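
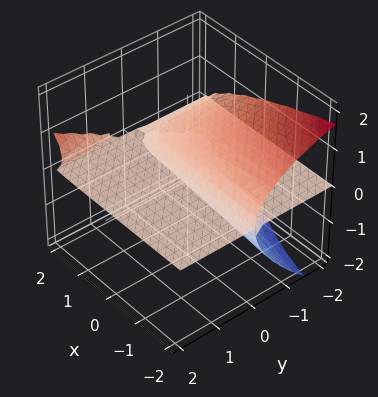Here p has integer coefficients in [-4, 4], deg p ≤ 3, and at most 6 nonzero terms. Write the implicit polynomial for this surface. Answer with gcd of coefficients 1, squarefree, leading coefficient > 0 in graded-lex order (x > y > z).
(a) Degree: no degree-2 surface has this shape, so deg p = 3.
(b) From the visible intercepts: the visible y-axis segment lies entirely on the surface; it crosses the z-axis at the gridline z = 0.
(c) Putting this together gives p.

x*y*z + y*z^2 - 2*z^3 - 2*y*z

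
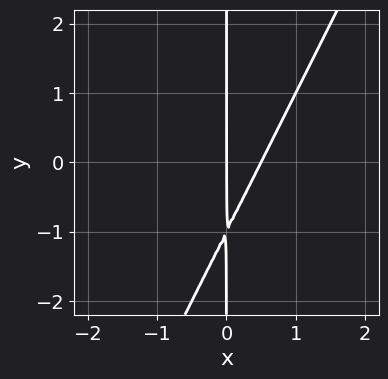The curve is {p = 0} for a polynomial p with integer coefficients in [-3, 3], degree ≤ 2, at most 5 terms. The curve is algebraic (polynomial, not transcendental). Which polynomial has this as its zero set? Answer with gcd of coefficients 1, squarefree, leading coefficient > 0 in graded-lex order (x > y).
2*x^2 - x*y - x

(a) The degree is 2 — no degree-1 curve has this shape.
(b) Checking where it meets the axes: the visible y-axis segment lies entirely on the curve; it meets the x-axis at x = 0 (among the integer gridlines).
(c) These observations pin down the coefficients.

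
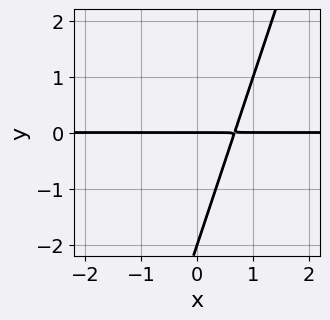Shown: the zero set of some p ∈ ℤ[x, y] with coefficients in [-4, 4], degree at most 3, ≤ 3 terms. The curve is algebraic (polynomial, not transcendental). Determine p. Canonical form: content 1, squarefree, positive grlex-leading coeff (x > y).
(a) The degree is 2 — a generic line meets the curve in up to 2 points.
(b) Checking where it meets the axes: every point of the x-axis in the box is on the curve; the y-axis gridline crossings are at y ∈ {-2, 0}.
(c) Assembling these constraints gives the stated polynomial.

3*x*y - y^2 - 2*y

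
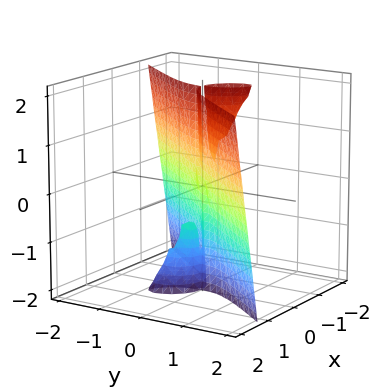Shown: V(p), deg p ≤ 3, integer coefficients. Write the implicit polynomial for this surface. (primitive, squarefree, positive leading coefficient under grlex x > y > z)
(a) The picture has 2 separate pieces. Treating them together as one polynomial.
(b) deg p = 3. A generic line meets the surface in up to 3 points.
(c) From the visible intercepts: one x-axis crossing is at x = 0; every point of the z-axis in the box is on the surface.
(d) Fitting integer coefficients to these (and the overall shape) gives p.

2*x^3 - x*y*z - y^3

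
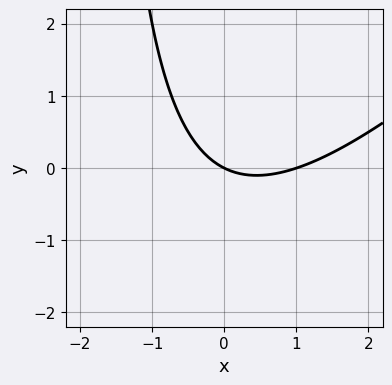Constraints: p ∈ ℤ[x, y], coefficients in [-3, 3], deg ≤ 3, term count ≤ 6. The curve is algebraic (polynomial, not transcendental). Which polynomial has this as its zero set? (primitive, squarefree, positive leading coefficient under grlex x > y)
x^2 - x*y - x - 2*y

Degree: no degree-1 curve has this shape, so deg p = 2.
Against the integer gridlines: among the integer gridlines, it crosses the x-axis at x ∈ {0, 1}; it meets the y-axis at y = 0 (among the integer gridlines).
Together with the visible shape, these determine p as stated.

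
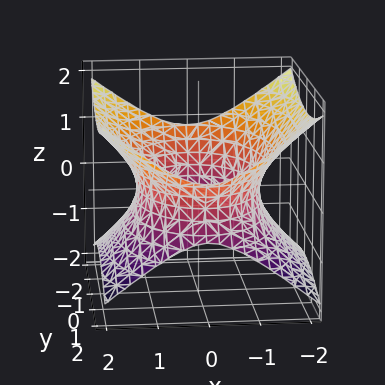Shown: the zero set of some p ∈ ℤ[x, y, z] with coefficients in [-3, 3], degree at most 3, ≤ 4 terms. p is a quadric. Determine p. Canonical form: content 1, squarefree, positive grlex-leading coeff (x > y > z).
First, the degree is 2 — one connected sheet with a waist; a quadric.
Next, symmetries: the x ↦ −x reflection is a symmetry, so x appears only in even powers; mirror symmetry y ↦ −y ⇒ only even powers of y; it's symmetric under z → −z, forcing even powers of z.
Next, from the visible intercepts: the surface avoids every integer z-axis point in the box.
Finally, matching integer coefficients to the picture gives p.

2*x^2 + y^2 - 3*z^2 - 3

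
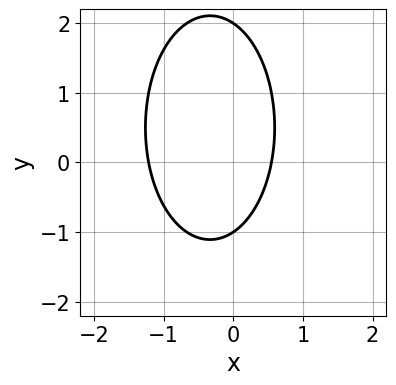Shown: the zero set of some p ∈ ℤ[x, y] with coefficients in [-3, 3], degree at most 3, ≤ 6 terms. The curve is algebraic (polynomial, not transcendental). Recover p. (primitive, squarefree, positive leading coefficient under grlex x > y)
3*x^2 + y^2 + 2*x - y - 2

1. deg p = 2. The shape is more complex than any degree-1 curve.
2. Against the integer gridlines: among the integer gridlines, it crosses the y-axis at y ∈ {-1, 2}.
3. The integer polynomial consistent with all of this is the stated p.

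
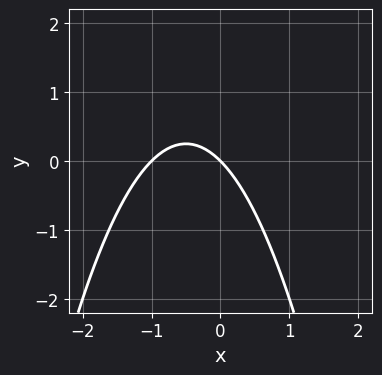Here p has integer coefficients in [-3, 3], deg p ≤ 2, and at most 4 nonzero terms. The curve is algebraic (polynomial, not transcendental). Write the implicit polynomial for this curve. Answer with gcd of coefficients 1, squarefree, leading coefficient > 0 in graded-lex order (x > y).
1. The degree is 2 — a generic line meets the curve in up to 2 points.
2. From the axis intercepts and sections: it crosses the y-axis at the gridline y = 0; the x-axis gridline crossings are at x ∈ {-1, 0}.
3. These observations pin down the coefficients.

x^2 + x + y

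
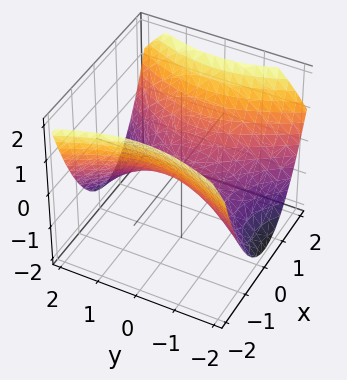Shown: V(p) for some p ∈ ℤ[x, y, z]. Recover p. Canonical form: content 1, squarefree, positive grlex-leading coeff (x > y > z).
First, degree: a saddle surface; a quadric, so deg p = 2.
Next, symmetries: mirror symmetry y ↦ −y ⇒ only even powers of y; it's symmetric under x → −x, forcing even powers of x.
Then, observable constraints: it crosses the z-axis at the gridline z = 0; one y-axis crossing is at y = 0; it crosses the x-axis at the gridline x = 0.
Finally, the integer polynomial consistent with all of this is the stated p.

2*x^2 - y^2 - 3*z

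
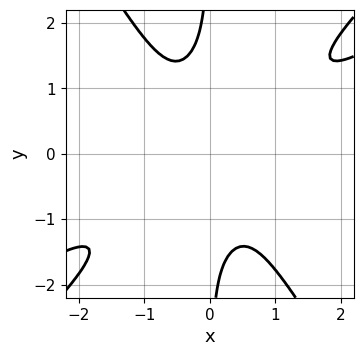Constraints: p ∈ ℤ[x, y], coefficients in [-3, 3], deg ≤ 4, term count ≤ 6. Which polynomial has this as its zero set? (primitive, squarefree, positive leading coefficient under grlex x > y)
deg p = 4. No degree-3 curve has this shape.
Observable constraints: it misses every integer gridline on the x-axis; no y-intercept at any integer in the box.
Together with the visible shape, these determine p as stated.

x^4 - 2*x^3*y + x*y^3 + 1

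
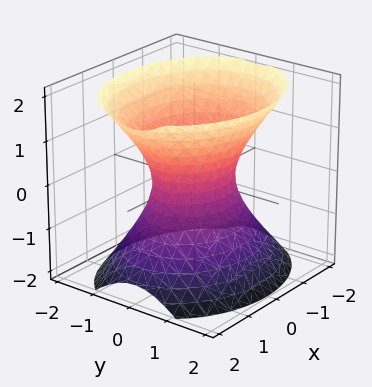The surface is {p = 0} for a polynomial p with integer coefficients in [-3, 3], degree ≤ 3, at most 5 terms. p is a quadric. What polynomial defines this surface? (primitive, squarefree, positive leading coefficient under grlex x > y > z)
2*x^2 + 3*y^2 - 2*z^2 - 2

First, deg p = 2.
Next, symmetries: mirror symmetry y ↦ −y ⇒ only even powers of y; it's symmetric under z → −z, forcing even powers of z; mirror symmetry x ↦ −x ⇒ only even powers of x.
Next, reading off the gridlines: the surface avoids every integer z-axis point in the box; among the integer gridlines, it crosses the x-axis at x ∈ {-1, 1}.
Finally, these observations pin down the coefficients.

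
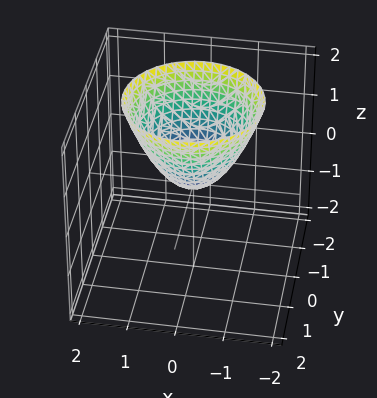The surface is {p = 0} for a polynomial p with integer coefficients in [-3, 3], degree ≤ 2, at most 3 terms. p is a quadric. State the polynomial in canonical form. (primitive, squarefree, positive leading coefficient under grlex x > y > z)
(a) The degree is 2 — a single bowl opening along one axis; a quadric.
(b) By symmetry, the z-axis is an axis of rotation, so x and y enter only as x² + y².
(c) From the visible intercepts: one y-axis crossing is at y = 0; one x-axis crossing is at x = 0; a circular section at z = 1 has radius exactly 1; it crosses the z-axis at the gridline z = 0.
(d) These observations pin down the coefficients.

x^2 + y^2 - z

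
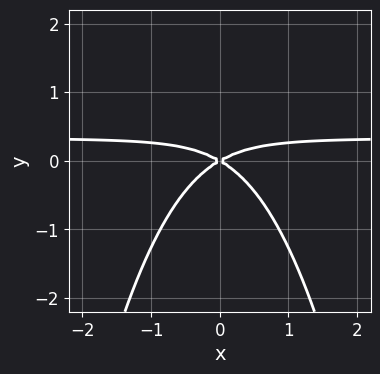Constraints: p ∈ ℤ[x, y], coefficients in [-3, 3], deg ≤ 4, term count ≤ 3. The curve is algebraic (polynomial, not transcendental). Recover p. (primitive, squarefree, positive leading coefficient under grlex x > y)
1. deg p = 3. No degree-2 curve has this shape.
2. Symmetries: the x ↦ −x reflection is a symmetry, so x appears only in even powers.
3. From the visible intercepts: it crosses the y-axis at the gridline y = 0; it crosses the x-axis at the gridline x = 0.
4. Putting this together gives p.

3*x^2*y - x^2 + 3*y^2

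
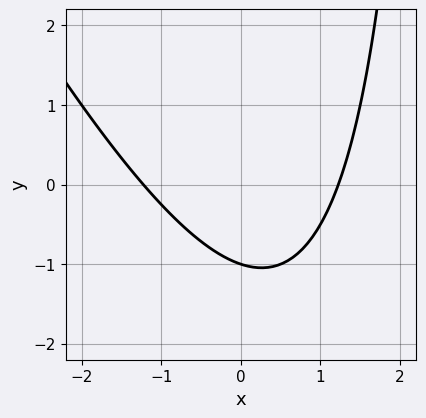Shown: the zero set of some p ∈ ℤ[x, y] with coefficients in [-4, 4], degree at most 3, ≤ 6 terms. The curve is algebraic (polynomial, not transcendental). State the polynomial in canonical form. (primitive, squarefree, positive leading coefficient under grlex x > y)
2*x^2 + x*y - 3*y - 3

The degree is 2 — the shape is more complex than any degree-1 curve.
Reading off the gridlines: it crosses the y-axis at the gridline y = -1.
Assembling these constraints gives the stated polynomial.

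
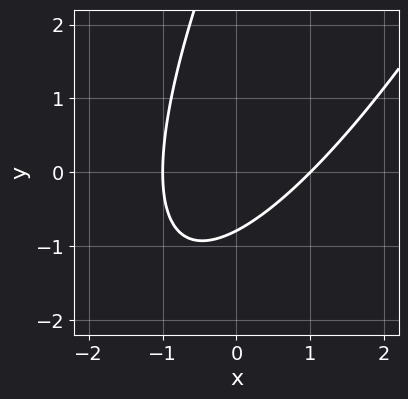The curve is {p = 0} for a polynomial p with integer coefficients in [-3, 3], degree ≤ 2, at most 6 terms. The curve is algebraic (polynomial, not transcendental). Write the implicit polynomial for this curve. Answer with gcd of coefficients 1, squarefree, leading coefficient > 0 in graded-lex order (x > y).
3*x^2 - 3*x*y + y^2 - 3*y - 3

First, the degree is 2 — no degree-1 curve has this shape.
Then, against the integer gridlines: among the integer gridlines, it crosses the x-axis at x ∈ {-1, 1}.
Finally, together with the visible shape, these determine p as stated.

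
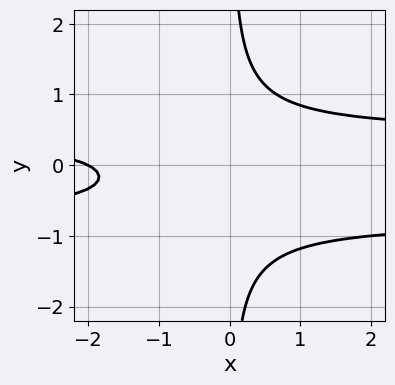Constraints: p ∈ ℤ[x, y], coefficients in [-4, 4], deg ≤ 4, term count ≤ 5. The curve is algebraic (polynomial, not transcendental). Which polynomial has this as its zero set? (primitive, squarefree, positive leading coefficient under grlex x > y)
3*x*y^2 + x*y - x - 2

First, degree: the shape is more complex than any degree-2 curve, so deg p = 3.
Next, observable constraints: it meets the x-axis at x = -2 (among the integer gridlines); no y-intercept at any integer in the box.
Finally, the integer polynomial consistent with all of this is the stated p.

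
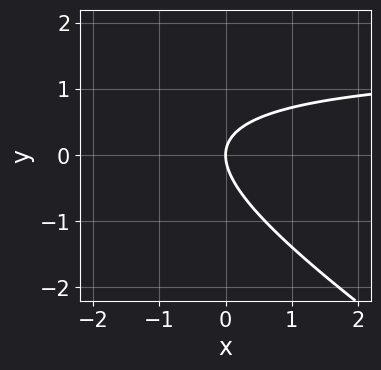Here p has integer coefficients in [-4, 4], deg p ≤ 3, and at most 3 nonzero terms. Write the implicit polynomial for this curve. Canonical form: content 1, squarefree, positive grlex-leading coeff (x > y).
2*x*y + 3*y^2 - 3*x

(a) Degree: a generic line meets the curve in up to 2 points, so deg p = 2.
(b) From the axis intercepts and sections: it crosses the y-axis at the gridline y = 0; it crosses the x-axis at the gridline x = 0.
(c) The integer polynomial consistent with all of this is the stated p.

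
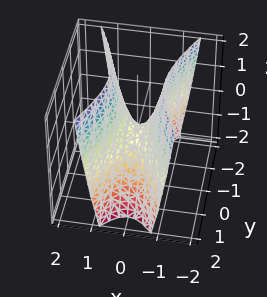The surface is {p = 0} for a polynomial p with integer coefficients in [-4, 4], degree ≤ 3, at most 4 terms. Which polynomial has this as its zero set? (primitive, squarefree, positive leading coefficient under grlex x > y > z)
3*x^2 - y^2 - z

First, the degree is 2 — a hyperbolic paraboloid; a quadric.
Next, symmetries: it's symmetric under y → −y, forcing even powers of y; it's symmetric under x → −x, forcing even powers of x.
Then, reading off the gridlines: it crosses the x-axis at the gridline x = 0; it crosses the y-axis at the gridline y = 0; one z-axis crossing is at z = 0.
Finally, solving for integer coefficients yields p as stated.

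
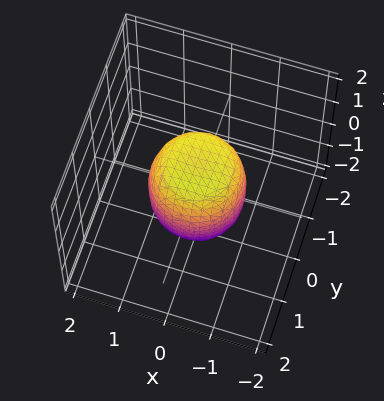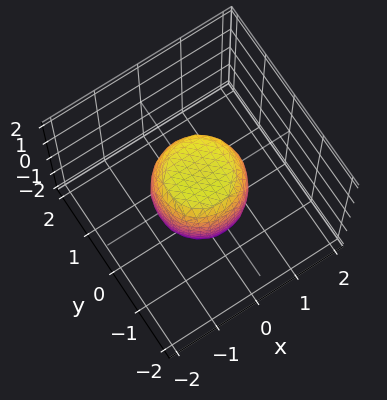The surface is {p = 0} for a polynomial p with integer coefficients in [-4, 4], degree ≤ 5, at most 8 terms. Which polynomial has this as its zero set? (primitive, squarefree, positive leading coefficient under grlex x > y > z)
First, deg p = 4.
Then, symmetries: the z-axis is an axis of rotation, so x and y enter only as x² + y².
Then, reading off the gridlines: among the integer gridlines, it crosses the x-axis at x ∈ {-1, 1}; the z-axis gridline crossings are at z ∈ {-1, 1}; a circular section at z = 1 has radius between 0 and 1.
Finally, solving for integer coefficients yields p as stated.

2*x^4 + 4*x^2*y^2 + 2*y^4 - x^2 - y^2 + z^2 - 1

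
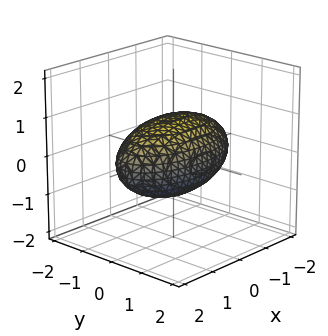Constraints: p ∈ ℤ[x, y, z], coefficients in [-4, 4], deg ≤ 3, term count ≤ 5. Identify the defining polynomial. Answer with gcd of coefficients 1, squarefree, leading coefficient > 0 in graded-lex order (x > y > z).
x^2 + 3*y^2 + 3*z^2 - 3

First, degree: bounded and convex; a quadric, so deg p = 2.
Next, symmetries: mirror symmetry y ↦ −y ⇒ only even powers of y; the x ↦ −x reflection is a symmetry, so x appears only in even powers; mirror symmetry z ↦ −z ⇒ only even powers of z.
Next, from the visible intercepts: the y-axis gridline crossings are at y ∈ {-1, 1}; among the integer gridlines, it crosses the z-axis at z ∈ {-1, 1}.
Finally, matching integer coefficients to the picture gives p.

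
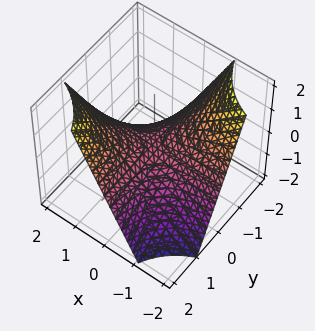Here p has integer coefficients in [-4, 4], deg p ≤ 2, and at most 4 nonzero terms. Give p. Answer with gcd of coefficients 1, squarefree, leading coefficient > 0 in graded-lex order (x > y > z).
x*y - z

(a) Degree: a hyperbolic paraboloid; a quadric, so deg p = 2.
(b) From the axis intercepts and sections: it crosses the z-axis at the gridline z = 0; every point of the y-axis in the box is on the surface.
(c) Matching integer coefficients to the picture gives p.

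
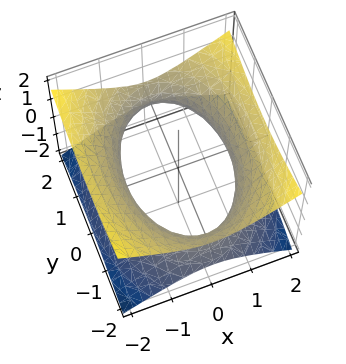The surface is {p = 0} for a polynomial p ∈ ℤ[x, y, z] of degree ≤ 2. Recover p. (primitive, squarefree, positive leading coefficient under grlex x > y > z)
(a) deg p = 2. An hourglass — one-sheet hyperboloid; a quadric.
(b) Symmetries: mirror symmetry z ↦ −z ⇒ only even powers of z; the x ↦ −x reflection is a symmetry, so x appears only in even powers; the y ↦ −y reflection is a symmetry, so y appears only in even powers.
(c) Observable constraints: it misses every integer gridline on the z-axis.
(d) Putting this together gives p.

2*x^2 + y^2 - 3*z^2 - 3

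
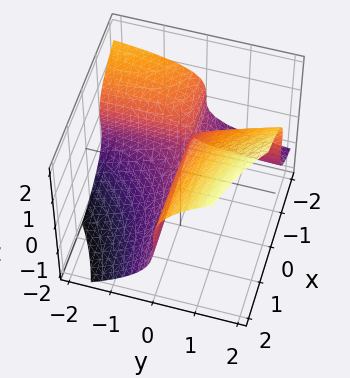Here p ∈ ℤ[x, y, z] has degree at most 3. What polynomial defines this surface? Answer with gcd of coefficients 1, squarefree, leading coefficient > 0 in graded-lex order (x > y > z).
y*z^2 - 2*z^3 + 3*x*y + 3*y

(a) Degree: no degree-2 surface has this shape, so deg p = 3.
(b) From the axis intercepts and sections: one y-axis crossing is at y = 0; every point of the x-axis in the box is on the surface; it meets the z-axis at z = 0 (among the integer gridlines).
(c) Together with the visible shape, these determine p as stated.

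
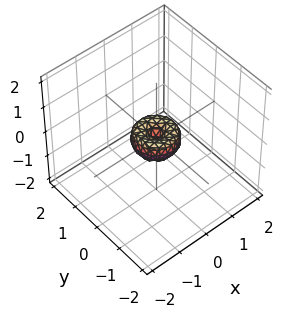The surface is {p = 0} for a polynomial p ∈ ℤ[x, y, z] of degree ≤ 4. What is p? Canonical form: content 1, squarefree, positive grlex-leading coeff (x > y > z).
2*x^4 + 4*x^2*y^2 + 2*y^4 - x^2 - y^2 + z^2

(a) The degree is 4 — a generic line meets the surface in up to 4 points.
(b) Symmetries: rotational symmetry about the z-axis ⇒ p depends on x, y only through x² + y².
(c) From the axis intercepts and sections: one x-axis crossing is at x = 0; it crosses the y-axis at the gridline y = 0.
(d) Putting this together gives p.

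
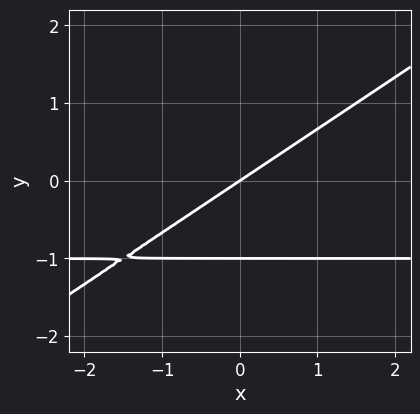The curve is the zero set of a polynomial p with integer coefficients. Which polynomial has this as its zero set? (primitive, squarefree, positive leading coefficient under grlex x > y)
First, the degree is 2 — the shape is more complex than any degree-1 curve.
Next, checking where it meets the axes: it crosses the x-axis at the gridline x = 0; the y-axis gridline crossings are at y ∈ {-1, 0}.
Finally, matching integer coefficients to the picture gives p.

2*x*y - 3*y^2 + 2*x - 3*y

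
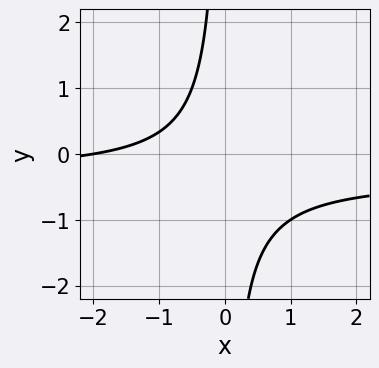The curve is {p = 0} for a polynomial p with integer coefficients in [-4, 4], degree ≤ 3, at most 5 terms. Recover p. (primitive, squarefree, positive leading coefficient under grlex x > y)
1. deg p = 2. The shape is more complex than any degree-1 curve.
2. Checking where it meets the axes: no y-intercept at any integer in the box; it meets the x-axis at x = -2 (among the integer gridlines).
3. Solving for integer coefficients yields p as stated.

3*x*y + x + 2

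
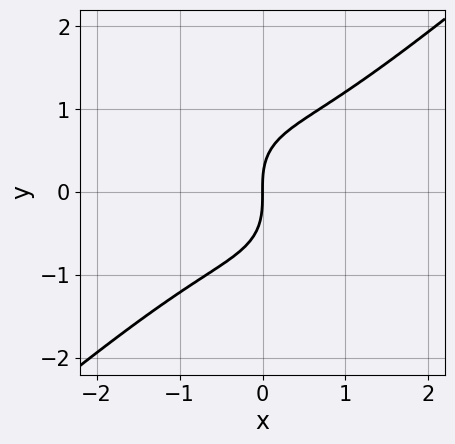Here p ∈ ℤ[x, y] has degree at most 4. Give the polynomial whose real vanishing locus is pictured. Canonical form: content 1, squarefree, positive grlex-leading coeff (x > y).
2*x^3 - x*y^2 - 2*y^3 + 3*x

The degree is 3 — a generic line meets the curve in up to 3 points.
Observable constraints: it meets the y-axis at y = 0 (among the integer gridlines); it meets the x-axis at x = 0 (among the integer gridlines).
Putting this together gives p.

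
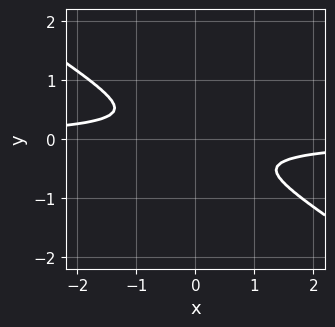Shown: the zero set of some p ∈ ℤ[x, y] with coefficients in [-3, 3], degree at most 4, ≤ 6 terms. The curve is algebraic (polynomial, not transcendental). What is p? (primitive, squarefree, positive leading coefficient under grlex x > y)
2*x^3*y - 3*x*y^3 + 3*y^4 + x^2

First, the degree is 4 — no degree-3 curve has this shape.
Finally, solving for integer coefficients yields p as stated.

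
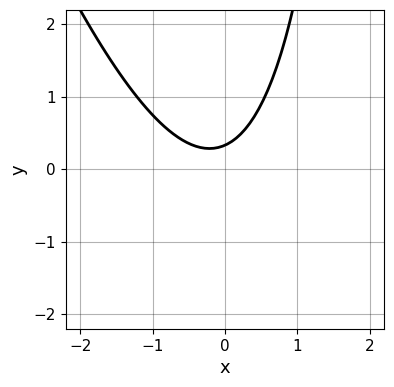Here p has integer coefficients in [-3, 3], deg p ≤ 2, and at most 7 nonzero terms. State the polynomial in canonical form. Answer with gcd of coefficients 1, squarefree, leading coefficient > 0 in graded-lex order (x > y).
3*x^2 + x*y + x - 3*y + 1

1. deg p = 2.
2. Observable constraints: the curve avoids every integer x-axis point in the box.
3. Solving for integer coefficients yields p as stated.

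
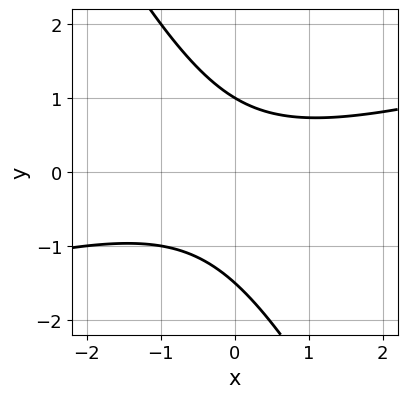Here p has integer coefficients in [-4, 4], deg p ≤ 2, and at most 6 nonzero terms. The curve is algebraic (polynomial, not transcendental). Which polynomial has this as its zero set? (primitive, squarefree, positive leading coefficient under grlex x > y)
x^2 - 3*x*y - 2*y^2 - y + 3

deg p = 2.
Against the integer gridlines: it misses every integer gridline on the x-axis; it meets the y-axis at y = 1 (among the integer gridlines).
These observations pin down the coefficients.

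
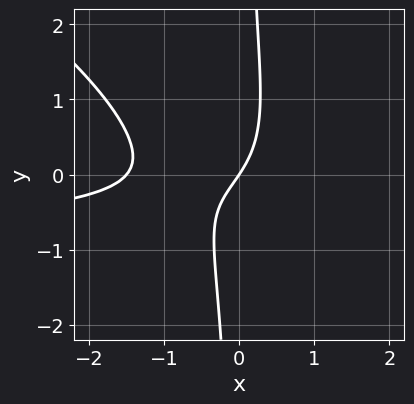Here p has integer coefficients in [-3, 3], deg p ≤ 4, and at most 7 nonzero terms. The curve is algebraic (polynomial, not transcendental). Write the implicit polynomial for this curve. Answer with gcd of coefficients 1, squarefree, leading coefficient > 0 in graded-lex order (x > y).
2*x^2*y + 3*x*y^2 + 2*x^2 + 3*x - 2*y

(a) deg p = 3. The shape is more complex than any degree-2 curve.
(b) Checking where it meets the axes: it crosses the x-axis at the gridline x = 0; it crosses the y-axis at the gridline y = 0.
(c) Putting this together gives p.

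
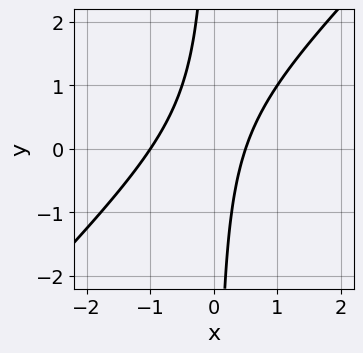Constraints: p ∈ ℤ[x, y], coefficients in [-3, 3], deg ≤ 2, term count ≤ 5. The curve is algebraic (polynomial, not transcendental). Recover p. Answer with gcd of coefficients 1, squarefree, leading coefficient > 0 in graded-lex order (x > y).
2*x^2 - 2*x*y + x - 1

(a) deg p = 2. No degree-1 curve has this shape.
(b) From the visible intercepts: the curve avoids every integer y-axis point in the box; it crosses the x-axis at the gridline x = -1.
(c) These observations pin down the coefficients.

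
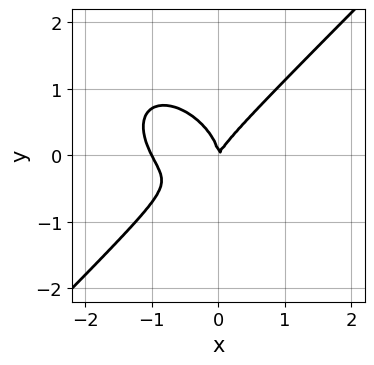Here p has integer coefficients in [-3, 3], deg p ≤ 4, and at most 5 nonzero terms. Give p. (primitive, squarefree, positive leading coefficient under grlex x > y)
First, degree: no degree-2 curve has this shape, so deg p = 3.
Next, from the axis intercepts and sections: the x-axis gridline crossings are at x ∈ {-1, 0}; one y-axis crossing is at y = 0.
Finally, solving for integer coefficients yields p as stated.

2*x^3 - 2*y^3 + 2*x^2 - x*y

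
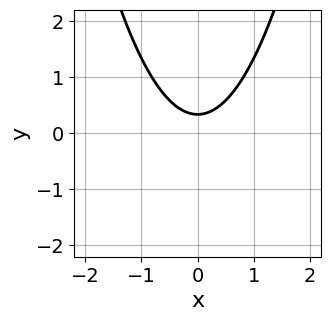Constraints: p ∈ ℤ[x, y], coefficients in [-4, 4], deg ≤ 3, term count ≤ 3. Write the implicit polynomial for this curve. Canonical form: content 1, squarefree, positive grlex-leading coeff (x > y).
deg p = 2. A generic line meets the curve in up to 2 points.
Symmetries: it's symmetric under x → −x, forcing even powers of x.
Checking where it meets the axes: no x-intercept at any integer in the box.
Together with the visible shape, these determine p as stated.

3*x^2 - 3*y + 1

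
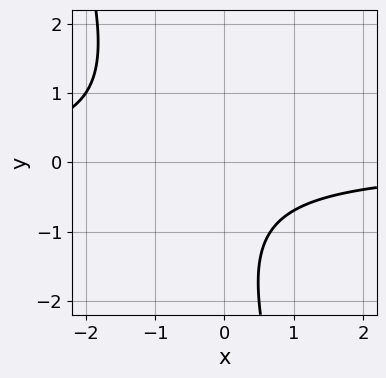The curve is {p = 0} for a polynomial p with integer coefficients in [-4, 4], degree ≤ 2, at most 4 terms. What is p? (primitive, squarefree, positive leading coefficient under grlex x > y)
(a) deg p = 2. No degree-1 curve has this shape.
(b) Observable constraints: the curve avoids every integer x-axis point in the box; no y-intercept at any integer in the box.
(c) Assembling these constraints gives the stated polynomial.

3*x*y + y^2 + 2*y + 3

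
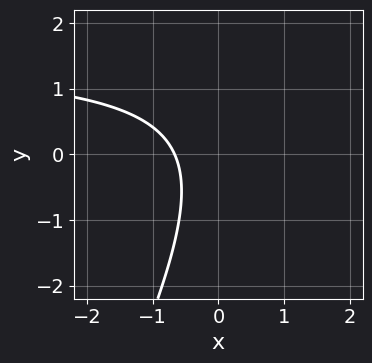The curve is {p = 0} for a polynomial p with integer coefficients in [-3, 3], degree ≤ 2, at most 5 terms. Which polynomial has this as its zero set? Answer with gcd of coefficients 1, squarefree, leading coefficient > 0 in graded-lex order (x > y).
2*x*y - y^2 - 3*x - 2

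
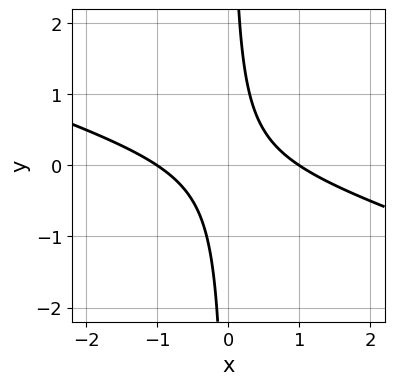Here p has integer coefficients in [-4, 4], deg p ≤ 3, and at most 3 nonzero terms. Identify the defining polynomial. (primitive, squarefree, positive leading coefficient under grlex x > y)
(a) Degree: no degree-1 curve has this shape, so deg p = 2.
(b) Reading off the gridlines: it misses every integer gridline on the y-axis; the x-axis gridline crossings are at x ∈ {-1, 1}.
(c) Fitting integer coefficients to these (and the overall shape) gives p.

x^2 + 3*x*y - 1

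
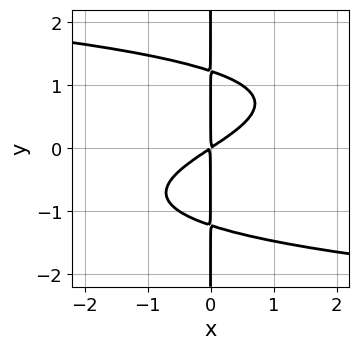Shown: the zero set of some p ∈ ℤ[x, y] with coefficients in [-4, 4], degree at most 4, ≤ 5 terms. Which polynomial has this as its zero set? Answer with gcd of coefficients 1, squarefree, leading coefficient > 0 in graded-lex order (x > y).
2*x*y^3 + 2*x^2 - 3*x*y

The degree is 4 — no degree-3 curve has this shape.
From the visible intercepts: the visible y-axis segment lies entirely on the curve.
Matching integer coefficients to the picture gives p.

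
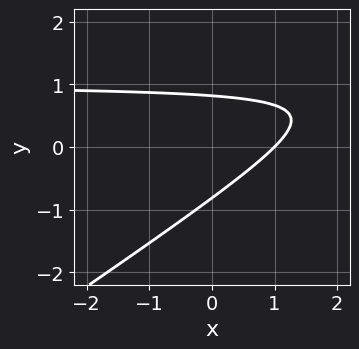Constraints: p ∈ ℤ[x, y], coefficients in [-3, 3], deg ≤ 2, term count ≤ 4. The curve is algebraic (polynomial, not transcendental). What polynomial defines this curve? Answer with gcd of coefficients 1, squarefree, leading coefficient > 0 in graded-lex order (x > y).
The degree is 2 — no degree-1 curve has this shape.
Against the integer gridlines: it crosses the x-axis at the gridline x = 1.
Solving for integer coefficients yields p as stated.

2*x*y - 3*y^2 - 2*x + 2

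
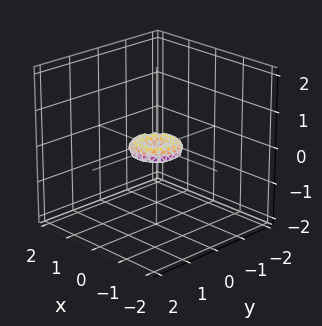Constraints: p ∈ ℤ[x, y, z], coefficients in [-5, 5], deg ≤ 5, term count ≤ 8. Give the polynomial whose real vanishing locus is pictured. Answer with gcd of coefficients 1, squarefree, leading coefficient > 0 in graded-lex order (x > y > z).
(a) Degree: no degree-3 surface has this shape, so deg p = 4.
(b) By symmetry, the z-axis is an axis of rotation, so x and y enter only as x² + y².
(c) Reading off the gridlines: a circular section at z = 0 has radius between 0 and 1; it meets the y-axis at y = 0 (among the integer gridlines); it crosses the x-axis at the gridline x = 0; it meets the z-axis at z = 0 (among the integer gridlines).
(d) Matching integer coefficients to the picture gives p.

2*x^4 + 4*x^2*y^2 + 2*y^4 - x^2 - y^2 + 3*z^2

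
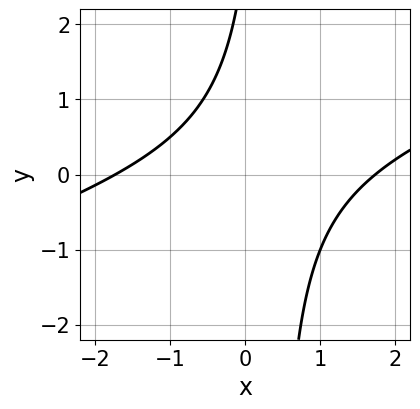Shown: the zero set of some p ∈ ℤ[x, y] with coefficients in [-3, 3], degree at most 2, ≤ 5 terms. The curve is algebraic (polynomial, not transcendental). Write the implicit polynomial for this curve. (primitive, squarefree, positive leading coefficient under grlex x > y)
x^2 - 3*x*y + y - 3

First, degree: the shape is more complex than any degree-1 curve, so deg p = 2.
Then, checking where it meets the axes: it misses every integer gridline on the y-axis.
Finally, putting this together gives p.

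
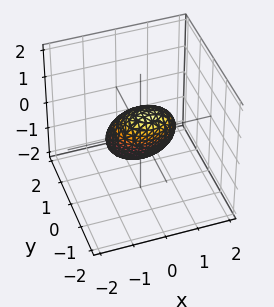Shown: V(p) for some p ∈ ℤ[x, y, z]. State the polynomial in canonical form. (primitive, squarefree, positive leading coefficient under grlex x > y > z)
2*x^2 + 3*y^2 + 3*y*z + 2*z^2 - 2

First, degree: no degree-1 surface has this shape, so deg p = 2.
Then, checking where it meets the axes: the x-axis gridline crossings are at x ∈ {-1, 1}; the z-axis gridline crossings are at z ∈ {-1, 1}.
Finally, fitting integer coefficients to these (and the overall shape) gives p.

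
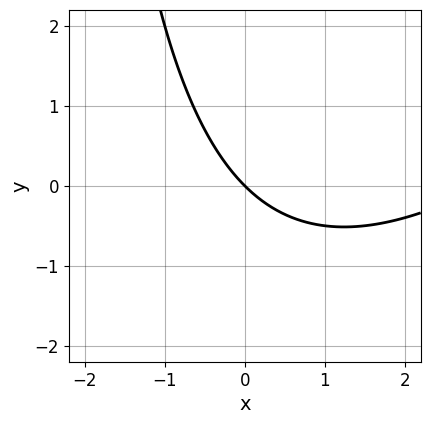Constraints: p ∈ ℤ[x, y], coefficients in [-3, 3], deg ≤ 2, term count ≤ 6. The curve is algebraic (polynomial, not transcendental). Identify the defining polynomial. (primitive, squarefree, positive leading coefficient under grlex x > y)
1. The degree is 2 — the shape is more complex than any degree-1 curve.
2. Reading off the gridlines: it meets the x-axis at x = 0 (among the integer gridlines); one y-axis crossing is at y = 0.
3. Fitting integer coefficients to these (and the overall shape) gives p.

x^2 - x*y - 3*x - 3*y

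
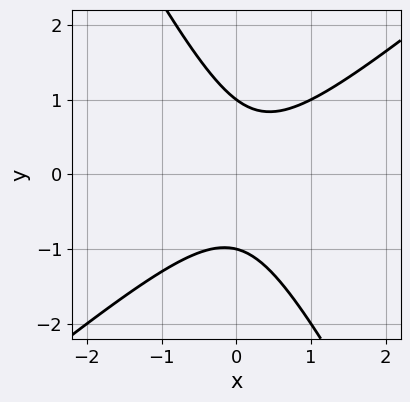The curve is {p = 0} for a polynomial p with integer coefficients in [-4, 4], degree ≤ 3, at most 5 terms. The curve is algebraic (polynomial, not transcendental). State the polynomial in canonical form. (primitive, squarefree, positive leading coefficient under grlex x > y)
1. deg p = 2. The shape is more complex than any degree-1 curve.
2. Observable constraints: no x-intercept at any integer in the box; the y-axis gridline crossings are at y ∈ {-1, 1}.
3. Putting this together gives p.

3*x^2 - 2*x*y - 2*y^2 - x + 2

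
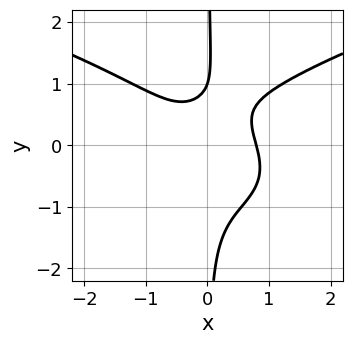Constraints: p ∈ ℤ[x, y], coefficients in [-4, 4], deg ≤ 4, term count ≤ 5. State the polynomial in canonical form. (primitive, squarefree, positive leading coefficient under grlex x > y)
3*x*y^3 - 2*x^3 - y + 1

First, deg p = 4. The shape is more complex than any degree-3 curve.
Then, against the integer gridlines: it crosses the y-axis at the gridline y = 1.
Finally, putting this together gives p.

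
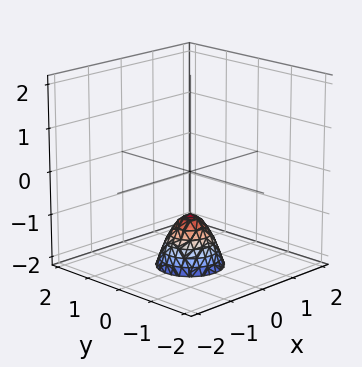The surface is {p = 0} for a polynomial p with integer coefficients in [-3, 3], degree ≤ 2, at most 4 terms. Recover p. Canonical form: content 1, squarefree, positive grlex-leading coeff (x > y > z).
The degree is 2 — a generic line meets the surface in up to 2 points.
Symmetry: every cross-section ⟂ z is a circle, so x, y appear only via x² + y².
Checking where it meets the axes: no x-intercept at any integer in the box; it crosses the z-axis at the gridline z = -1; a circular section at z = -2 has radius between 0 and 1.
Putting this together gives p.

2*x^2 + 2*y^2 + z + 1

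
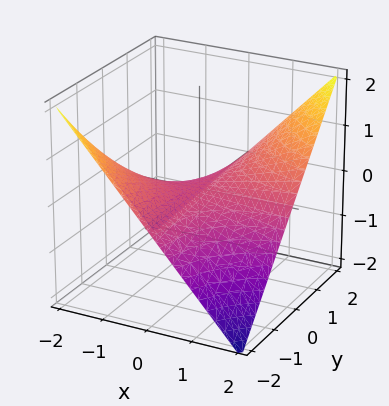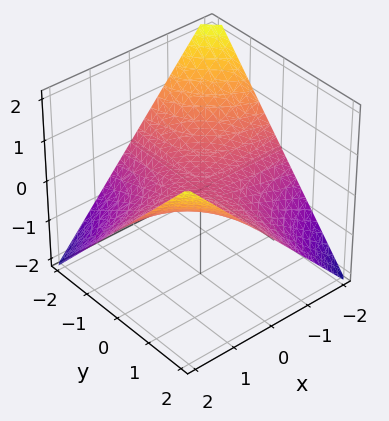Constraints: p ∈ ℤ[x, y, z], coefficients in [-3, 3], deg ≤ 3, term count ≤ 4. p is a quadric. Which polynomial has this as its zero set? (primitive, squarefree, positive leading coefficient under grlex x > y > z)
1. deg p = 2. A hyperbolic paraboloid; a quadric.
2. Reading off the gridlines: the visible x-axis segment lies entirely on the surface; every point of the y-axis in the box is on the surface; it meets the z-axis at z = 0 (among the integer gridlines).
3. These observations pin down the coefficients.

x*y - 2*z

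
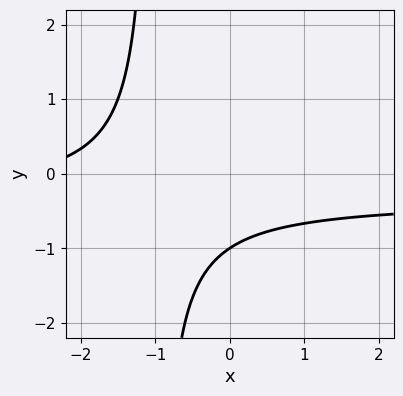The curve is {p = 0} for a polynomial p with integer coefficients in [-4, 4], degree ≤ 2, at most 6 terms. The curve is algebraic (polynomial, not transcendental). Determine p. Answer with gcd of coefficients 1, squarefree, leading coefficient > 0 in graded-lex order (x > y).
Degree: a generic line meets the curve in up to 2 points, so deg p = 2.
Reading off the gridlines: it meets the y-axis at y = -1 (among the integer gridlines); no x-intercept at any integer in the box.
Solving for integer coefficients yields p as stated.

3*x*y + x + 3*y + 3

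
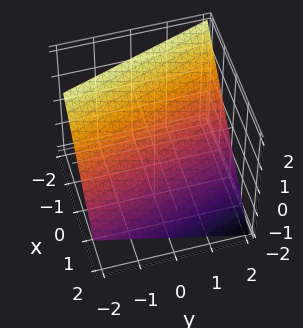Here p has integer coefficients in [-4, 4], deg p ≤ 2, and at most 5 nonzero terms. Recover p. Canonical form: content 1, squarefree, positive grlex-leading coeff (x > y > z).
The degree is 1 — every cross-section is a straight line — this is a plane.
Reading off the gridlines: it crosses the y-axis at the gridline y = 2.
Assembling these constraints gives the stated polynomial.

3*x + y + 3*z - 2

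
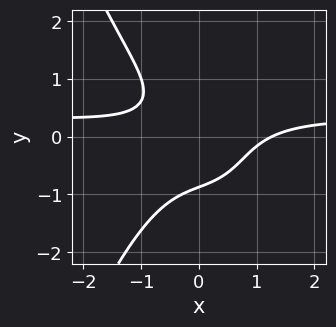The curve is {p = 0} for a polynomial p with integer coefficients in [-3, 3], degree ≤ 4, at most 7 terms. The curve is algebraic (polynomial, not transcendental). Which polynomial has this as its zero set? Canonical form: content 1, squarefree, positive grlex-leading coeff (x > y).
(a) Degree: a generic line meets the curve in up to 4 points, so deg p = 4.
(b) Solving for integer coefficients yields p as stated.

3*x^3*y - x^3 + 3*y^3 + 3*x*y + 2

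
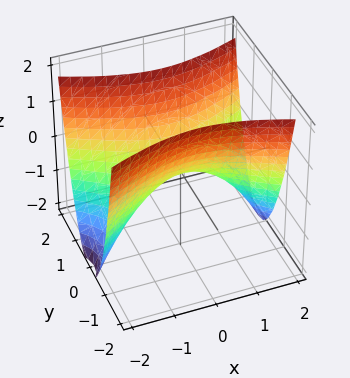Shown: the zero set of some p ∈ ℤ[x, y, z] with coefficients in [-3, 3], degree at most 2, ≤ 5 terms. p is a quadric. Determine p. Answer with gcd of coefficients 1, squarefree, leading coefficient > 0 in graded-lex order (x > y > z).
First, deg p = 2. A hyperbolic paraboloid; a quadric.
Next, symmetries: it's symmetric under x → −x, forcing even powers of x; it's symmetric under y → −y, forcing even powers of y.
Next, checking where it meets the axes: one x-axis crossing is at x = 0; it meets the y-axis at y = 0 (among the integer gridlines).
Finally, fitting integer coefficients to these (and the overall shape) gives p.

x^2 - 3*y^2 + 2*z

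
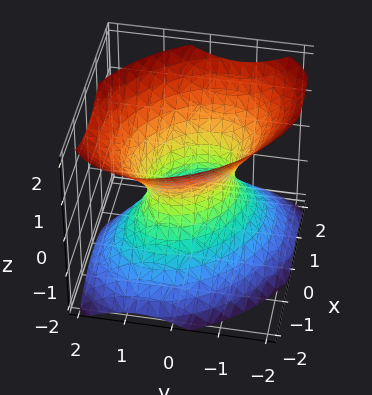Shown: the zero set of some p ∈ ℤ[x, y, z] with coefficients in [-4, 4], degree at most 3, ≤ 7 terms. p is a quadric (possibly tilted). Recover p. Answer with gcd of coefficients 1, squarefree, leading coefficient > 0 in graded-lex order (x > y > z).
1. Degree: the shape is more complex than any degree-1 surface, so deg p = 2.
2. Observable constraints: it misses every integer gridline on the z-axis.
3. These observations pin down the coefficients.

3*x^2 + 2*x*y + 3*y^2 - 3*z^2 - 2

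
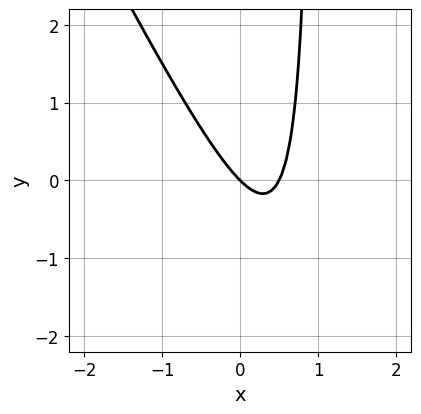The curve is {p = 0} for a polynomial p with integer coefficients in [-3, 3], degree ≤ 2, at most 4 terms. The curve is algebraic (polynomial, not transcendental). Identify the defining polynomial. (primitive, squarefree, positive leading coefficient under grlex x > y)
(a) deg p = 2.
(b) From the visible intercepts: it crosses the y-axis at the gridline y = 0; it crosses the x-axis at the gridline x = 0.
(c) Assembling these constraints gives the stated polynomial.

2*x^2 + x*y - x - y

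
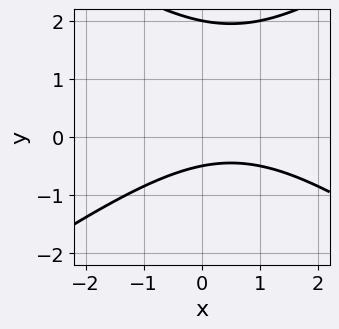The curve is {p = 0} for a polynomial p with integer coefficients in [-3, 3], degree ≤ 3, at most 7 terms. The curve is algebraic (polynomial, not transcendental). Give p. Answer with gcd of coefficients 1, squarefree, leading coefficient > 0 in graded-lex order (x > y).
1. The degree is 2 — a generic line meets the curve in up to 2 points.
2. Checking where it meets the axes: no x-intercept at any integer in the box; it meets the y-axis at y = 2 (among the integer gridlines).
3. Solving for integer coefficients yields p as stated.

x^2 - 2*y^2 - x + 3*y + 2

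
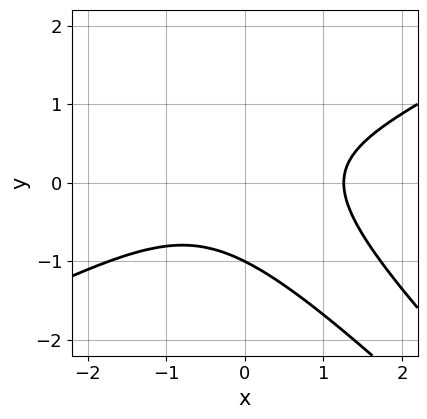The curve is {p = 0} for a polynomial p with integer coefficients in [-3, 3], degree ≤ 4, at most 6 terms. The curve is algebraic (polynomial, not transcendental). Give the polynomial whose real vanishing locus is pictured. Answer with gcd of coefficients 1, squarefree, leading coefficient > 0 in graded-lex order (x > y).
x^3 - 3*x*y^2 - 2*y^3 - 2

Degree: a generic line meets the curve in up to 3 points, so deg p = 3.
From the axis intercepts and sections: one y-axis crossing is at y = -1.
Together with the visible shape, these determine p as stated.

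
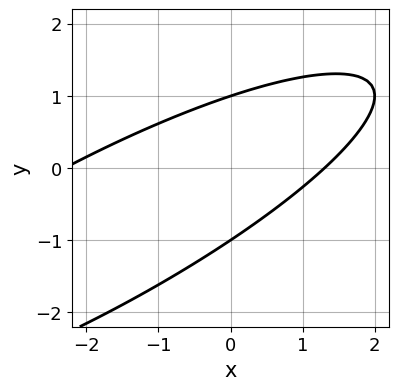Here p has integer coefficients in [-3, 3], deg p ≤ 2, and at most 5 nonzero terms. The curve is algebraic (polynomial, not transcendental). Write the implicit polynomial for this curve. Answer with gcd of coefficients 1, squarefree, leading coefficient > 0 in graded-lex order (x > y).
x^2 - 3*x*y + 3*y^2 + x - 3

(a) Degree: no degree-1 curve has this shape, so deg p = 2.
(b) Checking where it meets the axes: the y-axis gridline crossings are at y ∈ {-1, 1}.
(c) Assembling these constraints gives the stated polynomial.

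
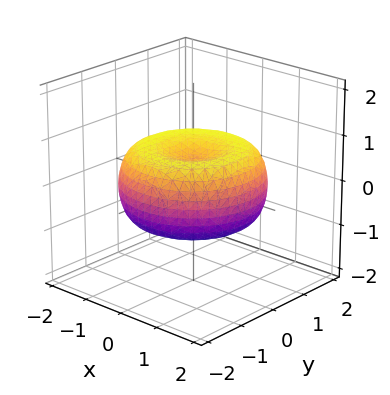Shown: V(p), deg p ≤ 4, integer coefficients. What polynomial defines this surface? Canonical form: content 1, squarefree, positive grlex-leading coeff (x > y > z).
x^4 + 2*x^2*y^2 + y^4 - 2*x^2 - 2*y^2 + 3*z^2 - 1

1. Degree: no degree-3 surface has this shape, so deg p = 4.
2. Symmetries: rotational symmetry about the z-axis ⇒ p depends on x, y only through x² + y².
3. From the axis intercepts and sections: a circular section at z = 0 has radius between 1 and 2.
4. The integer polynomial consistent with all of this is the stated p.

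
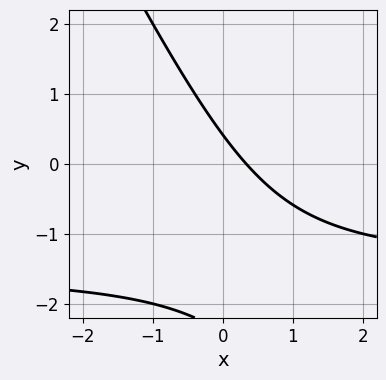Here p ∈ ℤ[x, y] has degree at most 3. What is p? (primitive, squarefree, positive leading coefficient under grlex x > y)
2*x*y + y^2 + 3*x + 2*y - 1

Degree: a generic line meets the curve in up to 2 points, so deg p = 2.
Matching integer coefficients to the picture gives p.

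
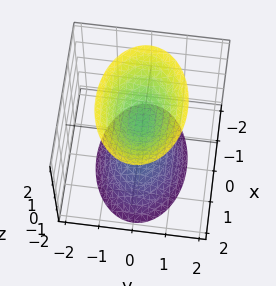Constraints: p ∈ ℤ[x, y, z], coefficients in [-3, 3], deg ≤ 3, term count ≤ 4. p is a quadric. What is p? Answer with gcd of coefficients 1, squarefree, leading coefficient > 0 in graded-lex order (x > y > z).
x^2 + 2*y^2 - z^2 + 1

I count 2 distinct pieces.
deg p = 2.
Symmetries: the x ↦ −x reflection is a symmetry, so x appears only in even powers; the y ↦ −y reflection is a symmetry, so y appears only in even powers; the z ↦ −z reflection is a symmetry, so z appears only in even powers.
From the visible intercepts: among the integer gridlines, it crosses the z-axis at z ∈ {-1, 1}; it misses every integer gridline on the x-axis; the surface avoids every integer y-axis point in the box.
Together with the visible shape, these determine p as stated.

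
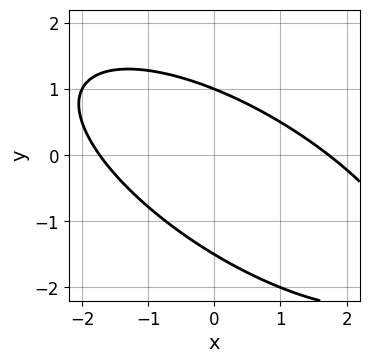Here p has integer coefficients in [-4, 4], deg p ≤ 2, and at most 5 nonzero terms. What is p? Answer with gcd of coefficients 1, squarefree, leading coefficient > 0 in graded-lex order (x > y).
x^2 + 2*x*y + 2*y^2 + y - 3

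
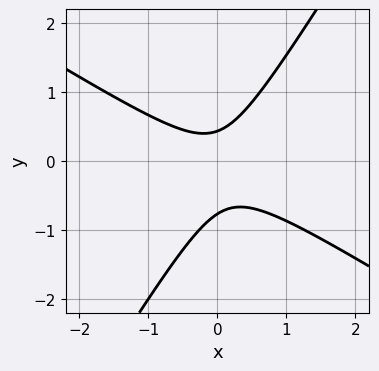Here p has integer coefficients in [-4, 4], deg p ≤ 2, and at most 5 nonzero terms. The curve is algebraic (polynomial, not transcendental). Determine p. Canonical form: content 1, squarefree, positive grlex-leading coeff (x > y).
(a) deg p = 2. A generic line meets the curve in up to 2 points.
(b) From the axis intercepts and sections: no x-intercept at any integer in the box.
(c) Putting this together gives p.

3*x^2 + 3*x*y - 3*y^2 - y + 1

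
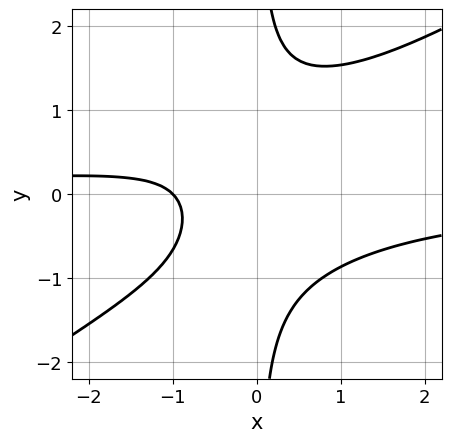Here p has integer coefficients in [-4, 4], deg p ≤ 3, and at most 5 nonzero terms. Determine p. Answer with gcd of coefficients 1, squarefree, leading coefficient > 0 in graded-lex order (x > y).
2*x^2*y - 3*x*y^2 + 2*x + 2

Degree: no degree-2 curve has this shape, so deg p = 3.
From the axis intercepts and sections: it misses every integer gridline on the y-axis; it meets the x-axis at x = -1 (among the integer gridlines).
Putting this together gives p.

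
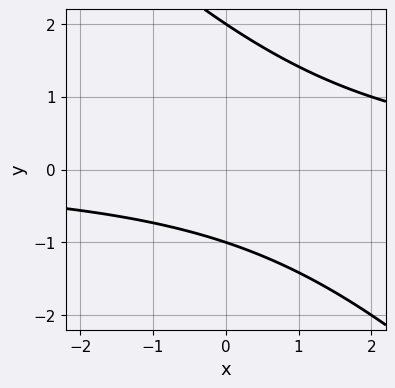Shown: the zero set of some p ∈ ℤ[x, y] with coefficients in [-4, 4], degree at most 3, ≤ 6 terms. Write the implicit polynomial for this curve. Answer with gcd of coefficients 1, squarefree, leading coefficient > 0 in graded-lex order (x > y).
deg p = 2. The shape is more complex than any degree-1 curve.
Reading off the gridlines: no x-intercept at any integer in the box; the y-axis gridline crossings are at y ∈ {-1, 2}.
Fitting integer coefficients to these (and the overall shape) gives p.

x*y + y^2 - y - 2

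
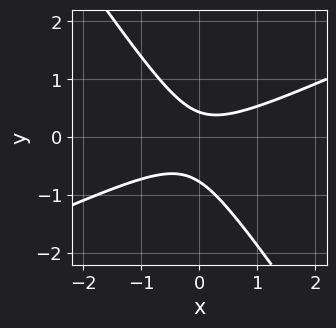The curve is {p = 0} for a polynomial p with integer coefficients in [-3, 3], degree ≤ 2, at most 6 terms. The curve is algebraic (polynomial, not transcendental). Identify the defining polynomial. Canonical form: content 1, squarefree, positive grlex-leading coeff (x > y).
2*x^2 - 3*x*y - 3*y^2 - y + 1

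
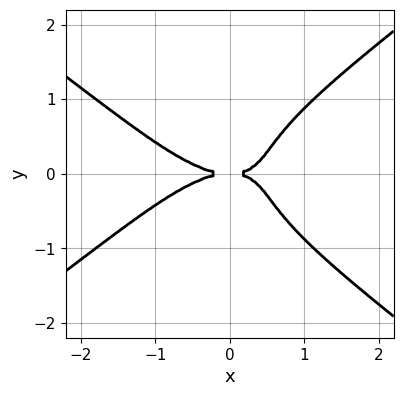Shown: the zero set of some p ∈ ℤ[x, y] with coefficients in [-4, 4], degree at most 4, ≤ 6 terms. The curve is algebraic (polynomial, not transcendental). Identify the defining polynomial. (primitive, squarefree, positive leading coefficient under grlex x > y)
x^4 - 3*y^4 + 3*x*y^2 - 2*y^2

1. deg p = 4.
2. Symmetries: the y ↦ −y reflection is a symmetry, so y appears only in even powers.
3. Observable constraints: it meets the y-axis at y = 0 (among the integer gridlines); it crosses the x-axis at the gridline x = 0.
4. Assembling these constraints gives the stated polynomial.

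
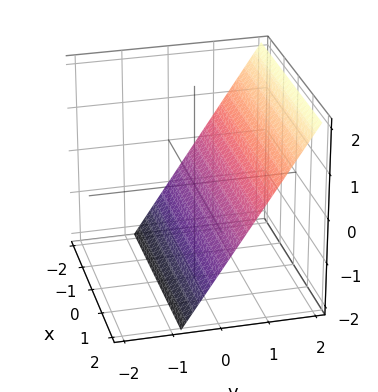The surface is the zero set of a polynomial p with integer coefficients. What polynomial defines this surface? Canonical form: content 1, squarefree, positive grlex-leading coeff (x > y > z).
First, the degree is 1 — every cross-section is a straight line — this is a plane.
Then, observable constraints: one z-axis crossing is at z = -1; no x-intercept at any integer in the box.
Finally, matching integer coefficients to the picture gives p.

3*y - 2*z - 2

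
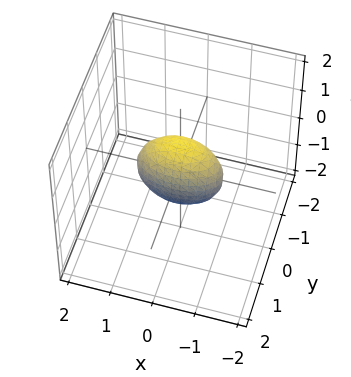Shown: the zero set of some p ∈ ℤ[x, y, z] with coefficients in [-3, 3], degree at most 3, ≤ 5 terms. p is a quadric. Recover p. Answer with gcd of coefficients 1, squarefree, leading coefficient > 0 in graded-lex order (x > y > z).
x^2 + 3*y^2 + z^2 - 1

First, deg p = 2.
Then, symmetries: it's symmetric under y → −y, forcing even powers of y; it's symmetric under z → −z, forcing even powers of z; the x ↦ −x reflection is a symmetry, so x appears only in even powers.
Then, from the axis intercepts and sections: the z-axis gridline crossings are at z ∈ {-1, 1}; the x-axis gridline crossings are at x ∈ {-1, 1}.
Finally, these observations pin down the coefficients.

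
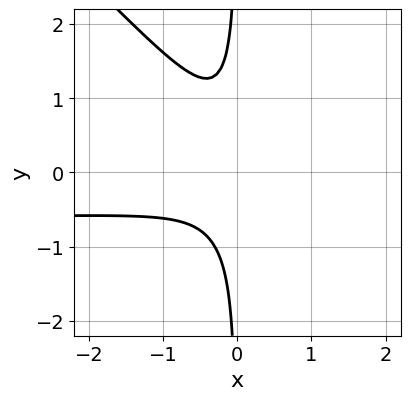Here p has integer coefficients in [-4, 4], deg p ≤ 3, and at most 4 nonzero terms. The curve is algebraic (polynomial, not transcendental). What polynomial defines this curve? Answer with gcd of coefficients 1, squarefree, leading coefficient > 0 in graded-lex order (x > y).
First, degree: the shape is more complex than any degree-2 curve, so deg p = 3.
Next, checking where it meets the axes: no y-intercept at any integer in the box; the curve avoids every integer x-axis point in the box.
Finally, together with the visible shape, these determine p as stated.

3*x^2*y + 3*x*y^2 + 2*x^2 + 1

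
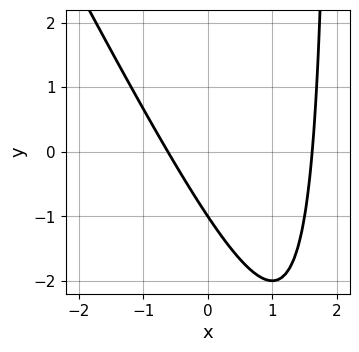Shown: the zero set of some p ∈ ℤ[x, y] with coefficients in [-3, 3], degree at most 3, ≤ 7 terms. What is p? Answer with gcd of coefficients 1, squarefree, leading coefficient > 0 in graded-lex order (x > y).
2*x^2 + x*y - 2*x - 2*y - 2

1. Degree: the shape is more complex than any degree-1 curve, so deg p = 2.
2. From the axis intercepts and sections: one y-axis crossing is at y = -1.
3. The integer polynomial consistent with all of this is the stated p.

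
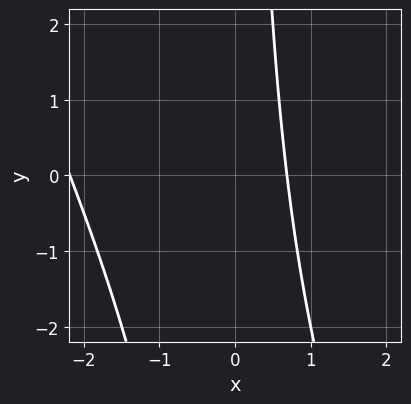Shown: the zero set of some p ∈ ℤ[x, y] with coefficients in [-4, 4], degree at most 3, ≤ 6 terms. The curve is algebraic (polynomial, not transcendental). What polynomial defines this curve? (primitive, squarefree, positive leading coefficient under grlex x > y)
Degree: a generic line meets the curve in up to 2 points, so deg p = 2.
Against the integer gridlines: the curve avoids every integer y-axis point in the box.
Fitting integer coefficients to these (and the overall shape) gives p.

2*x^2 + x*y + 3*x - 3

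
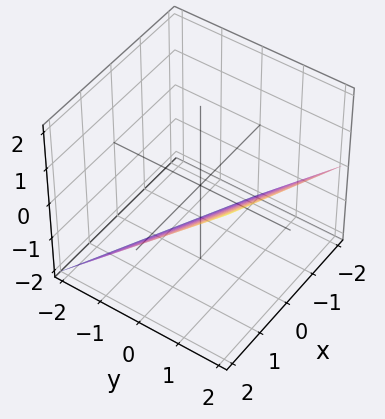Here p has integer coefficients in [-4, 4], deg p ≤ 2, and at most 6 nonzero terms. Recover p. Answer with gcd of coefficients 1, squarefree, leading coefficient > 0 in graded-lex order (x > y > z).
Degree: every cross-section is a straight line — this is a plane, so deg p = 1.
From the visible intercepts: it crosses the x-axis at the gridline x = 2; one z-axis crossing is at z = -1; one y-axis crossing is at y = 1.
The integer polynomial consistent with all of this is the stated p.

x + 2*y - 2*z - 2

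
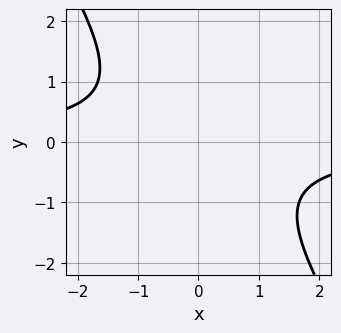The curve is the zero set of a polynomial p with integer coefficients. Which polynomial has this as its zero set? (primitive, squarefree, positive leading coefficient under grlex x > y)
deg p = 2.
From the visible intercepts: the curve avoids every integer x-axis point in the box; it misses every integer gridline on the y-axis.
These observations pin down the coefficients.

3*x*y + 2*y^2 + 3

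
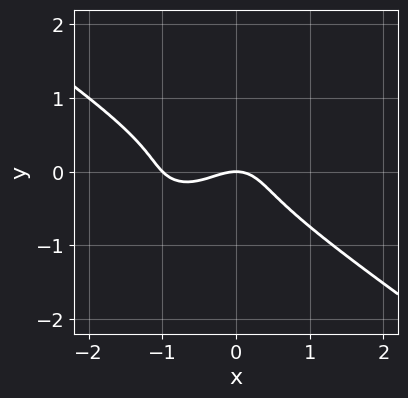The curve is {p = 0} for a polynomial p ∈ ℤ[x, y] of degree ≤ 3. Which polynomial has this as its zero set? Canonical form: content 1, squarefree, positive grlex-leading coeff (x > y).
x^3 + 3*y^3 + x^2 + y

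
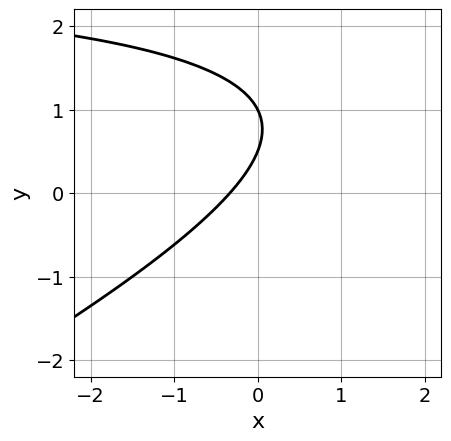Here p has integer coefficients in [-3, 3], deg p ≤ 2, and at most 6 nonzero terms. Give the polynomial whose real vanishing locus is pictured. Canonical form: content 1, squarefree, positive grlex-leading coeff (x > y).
(a) deg p = 2. The shape is more complex than any degree-1 curve.
(b) Against the integer gridlines: it crosses the y-axis at the gridline y = 1.
(c) Solving for integer coefficients yields p as stated.

x*y - 2*y^2 - 3*x + 3*y - 1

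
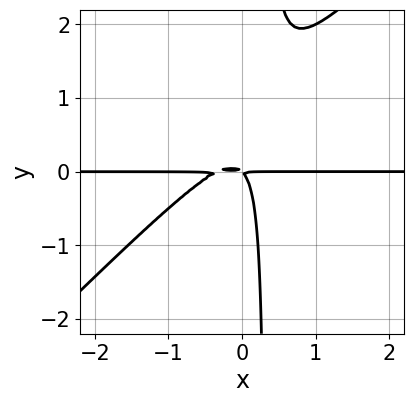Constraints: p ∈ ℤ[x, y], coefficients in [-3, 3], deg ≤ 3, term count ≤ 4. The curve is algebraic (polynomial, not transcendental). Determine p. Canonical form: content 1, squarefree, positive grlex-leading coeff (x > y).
3*x^2*y - 3*x*y^2 + x*y + y^2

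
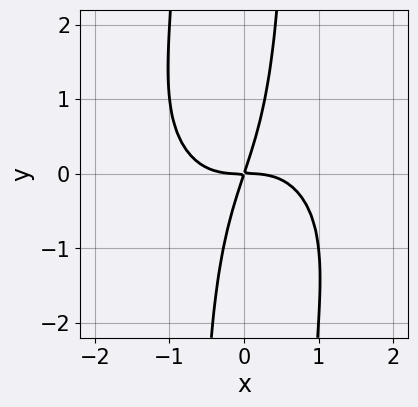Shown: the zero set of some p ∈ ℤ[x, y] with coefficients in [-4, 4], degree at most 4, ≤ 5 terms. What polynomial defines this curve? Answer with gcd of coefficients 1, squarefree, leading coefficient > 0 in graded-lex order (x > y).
Degree: a generic line meets the curve in up to 4 points, so deg p = 4.
Observable constraints: it crosses the y-axis at the gridline y = 0; it crosses the x-axis at the gridline x = 0.
Fitting integer coefficients to these (and the overall shape) gives p.

2*x^4 + 2*x^2*y^2 + 3*x*y - y^2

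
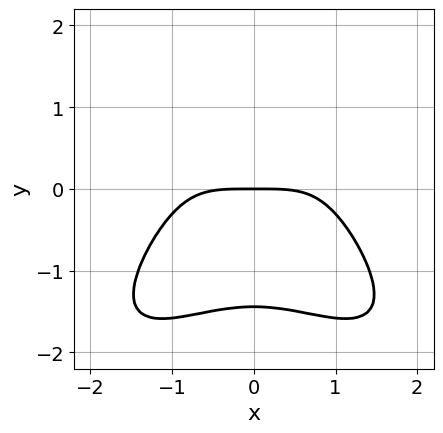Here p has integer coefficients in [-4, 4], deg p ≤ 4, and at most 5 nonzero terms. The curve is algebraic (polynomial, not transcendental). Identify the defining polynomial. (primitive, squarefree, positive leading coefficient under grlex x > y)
x^4 - x^2*y^2 + y^4 + 3*y

(a) deg p = 4. A generic line meets the curve in up to 4 points.
(b) Symmetries: it's symmetric under x → −x, forcing even powers of x.
(c) Against the integer gridlines: one x-axis crossing is at x = 0; it crosses the y-axis at the gridline y = 0.
(d) These observations pin down the coefficients.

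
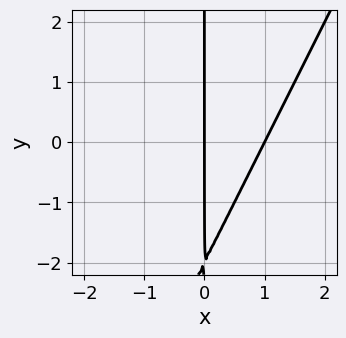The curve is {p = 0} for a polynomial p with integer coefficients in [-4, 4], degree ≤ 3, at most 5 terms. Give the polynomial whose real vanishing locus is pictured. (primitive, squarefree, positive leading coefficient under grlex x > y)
First, deg p = 2. The shape is more complex than any degree-1 curve.
Then, reading off the gridlines: the visible y-axis segment lies entirely on the curve; the x-axis gridline crossings are at x ∈ {0, 1}.
Finally, matching integer coefficients to the picture gives p.

2*x^2 - x*y - 2*x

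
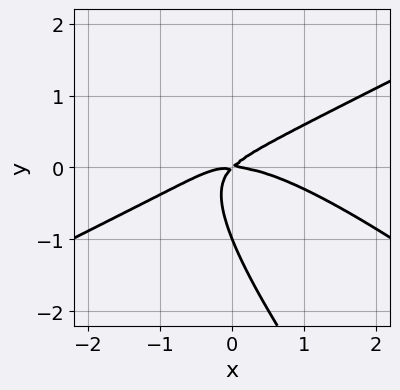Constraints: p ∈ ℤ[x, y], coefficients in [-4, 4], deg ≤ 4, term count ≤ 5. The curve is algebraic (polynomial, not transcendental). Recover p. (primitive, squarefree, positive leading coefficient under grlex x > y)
x^3 - 3*x*y^2 - 2*y^3 + 2*x*y - 2*y^2

First, deg p = 3.
Then, checking where it meets the axes: among the integer gridlines, it crosses the y-axis at y ∈ {-1, 0}; one x-axis crossing is at x = 0.
Finally, putting this together gives p.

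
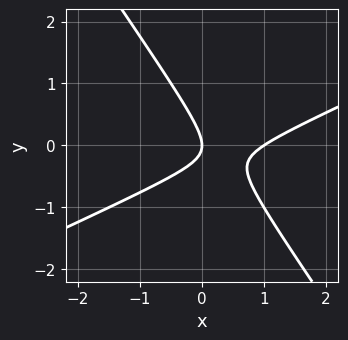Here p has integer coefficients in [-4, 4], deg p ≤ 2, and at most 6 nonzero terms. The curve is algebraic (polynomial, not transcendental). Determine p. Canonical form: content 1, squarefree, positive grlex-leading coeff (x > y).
2*x^2 - 3*x*y - 3*y^2 - 2*x

(a) deg p = 2.
(b) Observable constraints: one y-axis crossing is at y = 0; the x-axis gridline crossings are at x ∈ {0, 1}.
(c) Fitting integer coefficients to these (and the overall shape) gives p.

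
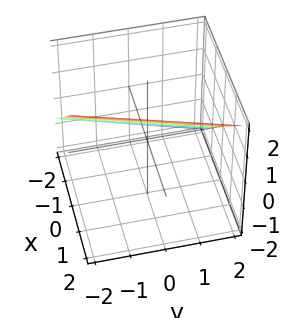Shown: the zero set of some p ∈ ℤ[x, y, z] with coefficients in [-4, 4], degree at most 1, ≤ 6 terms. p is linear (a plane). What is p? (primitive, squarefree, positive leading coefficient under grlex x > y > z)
3*x - y - 3*z + 2

1. deg p = 1. The surface is flat (a plane).
2. From the visible intercepts: it crosses the y-axis at the gridline y = 2.
3. The integer polynomial consistent with all of this is the stated p.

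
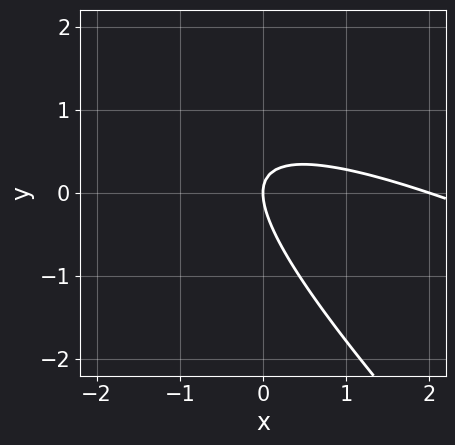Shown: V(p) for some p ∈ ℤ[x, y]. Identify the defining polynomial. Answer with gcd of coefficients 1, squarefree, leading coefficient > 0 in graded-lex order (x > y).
x^2 + 3*x*y + 2*y^2 - 2*x

1. Degree: a generic line meets the curve in up to 2 points, so deg p = 2.
2. Against the integer gridlines: one y-axis crossing is at y = 0; among the integer gridlines, it crosses the x-axis at x ∈ {0, 2}.
3. The integer polynomial consistent with all of this is the stated p.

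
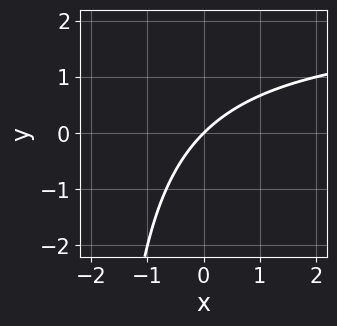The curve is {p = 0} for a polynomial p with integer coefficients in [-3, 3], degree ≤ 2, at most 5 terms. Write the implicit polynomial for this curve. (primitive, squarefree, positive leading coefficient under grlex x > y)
x*y - 2*x + 2*y

1. Degree: the shape is more complex than any degree-1 curve, so deg p = 2.
2. Against the integer gridlines: it crosses the x-axis at the gridline x = 0; one y-axis crossing is at y = 0.
3. Solving for integer coefficients yields p as stated.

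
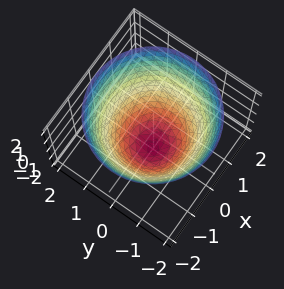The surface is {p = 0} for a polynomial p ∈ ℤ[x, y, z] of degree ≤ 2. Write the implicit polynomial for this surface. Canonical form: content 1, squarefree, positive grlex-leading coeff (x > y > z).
(a) deg p = 2.
(b) By symmetry, every cross-section ⟂ z is a circle, so x, y appear only via x² + y².
(c) Checking where it meets the axes: one z-axis crossing is at z = -2; a circular section at z = -1 has radius exactly 1.
(d) Matching integer coefficients to the picture gives p.

x^2 + y^2 - z - 2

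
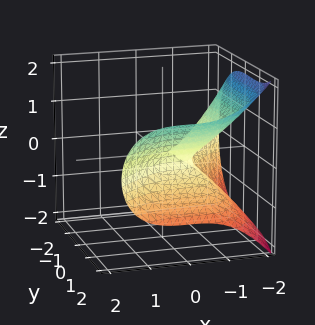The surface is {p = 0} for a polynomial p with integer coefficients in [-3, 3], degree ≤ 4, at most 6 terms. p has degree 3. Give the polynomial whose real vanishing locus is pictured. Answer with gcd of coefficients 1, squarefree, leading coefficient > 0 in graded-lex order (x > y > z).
x^3 - y^3 + y^2 + 3*z^2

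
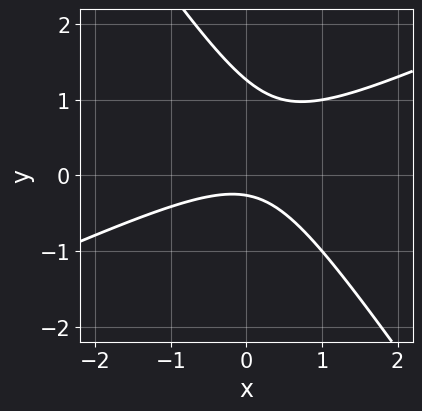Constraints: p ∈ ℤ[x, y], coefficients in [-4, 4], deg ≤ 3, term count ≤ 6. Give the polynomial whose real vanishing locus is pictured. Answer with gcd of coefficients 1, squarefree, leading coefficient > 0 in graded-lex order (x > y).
Degree: the shape is more complex than any degree-1 curve, so deg p = 2.
Against the integer gridlines: it misses every integer gridline on the x-axis.
Matching integer coefficients to the picture gives p.

2*x^2 - 3*x*y - 3*y^2 + 3*y + 1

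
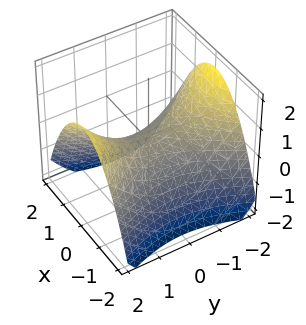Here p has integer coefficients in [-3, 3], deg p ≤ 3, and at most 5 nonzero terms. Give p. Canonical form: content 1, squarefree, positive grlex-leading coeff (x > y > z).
2*x^2 - y^2 + 3*z

First, deg p = 2. A saddle surface; a quadric.
Then, symmetries: the y ↦ −y reflection is a symmetry, so y appears only in even powers; mirror symmetry x ↦ −x ⇒ only even powers of x.
Then, checking where it meets the axes: one y-axis crossing is at y = 0; it meets the z-axis at z = 0 (among the integer gridlines); it crosses the x-axis at the gridline x = 0.
Finally, matching integer coefficients to the picture gives p.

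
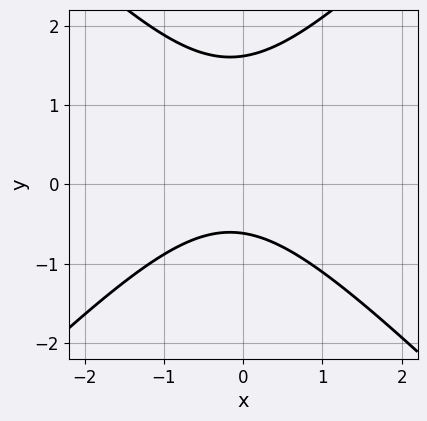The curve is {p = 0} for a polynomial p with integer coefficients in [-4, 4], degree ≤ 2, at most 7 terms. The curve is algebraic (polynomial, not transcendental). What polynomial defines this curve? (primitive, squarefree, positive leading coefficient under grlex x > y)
3*x^2 - 3*y^2 + x + 3*y + 3

The degree is 2 — a generic line meets the curve in up to 2 points.
Observable constraints: the curve avoids every integer x-axis point in the box.
Matching integer coefficients to the picture gives p.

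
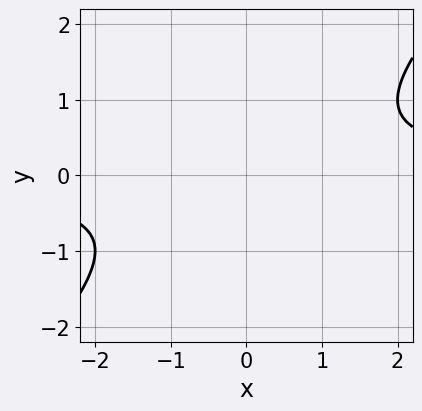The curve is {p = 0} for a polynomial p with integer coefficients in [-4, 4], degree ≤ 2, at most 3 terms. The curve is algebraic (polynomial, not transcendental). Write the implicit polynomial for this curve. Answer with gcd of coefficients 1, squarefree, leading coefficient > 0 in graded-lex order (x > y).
First, deg p = 2.
Next, reading off the gridlines: no y-intercept at any integer in the box; it misses every integer gridline on the x-axis.
Finally, matching integer coefficients to the picture gives p.

x*y - y^2 - 1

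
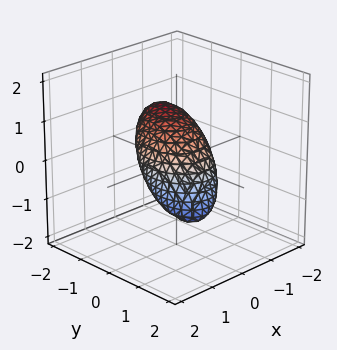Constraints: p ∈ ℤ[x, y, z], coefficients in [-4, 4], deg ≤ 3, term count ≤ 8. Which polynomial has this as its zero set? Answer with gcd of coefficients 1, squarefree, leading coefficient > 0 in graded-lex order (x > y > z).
Degree: no degree-1 surface has this shape, so deg p = 2.
Against the integer gridlines: the y-axis gridline crossings are at y ∈ {-1, 1}.
Solving for integer coefficients yields p as stated.

3*x^2 + 2*x*z + 2*y^2 + 3*y*z + 3*z^2 - 2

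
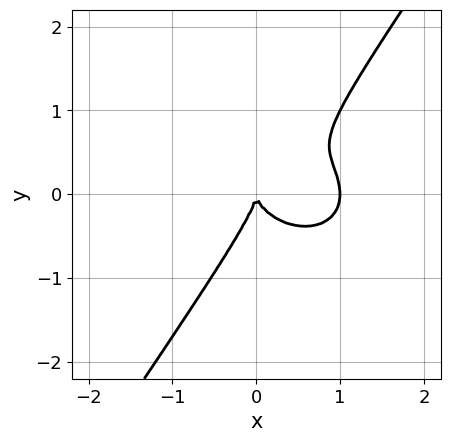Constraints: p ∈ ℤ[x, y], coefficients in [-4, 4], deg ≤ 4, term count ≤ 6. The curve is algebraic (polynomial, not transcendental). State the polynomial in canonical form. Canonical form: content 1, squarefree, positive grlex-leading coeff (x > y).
x^3 + x*y^2 - y^3 - x^2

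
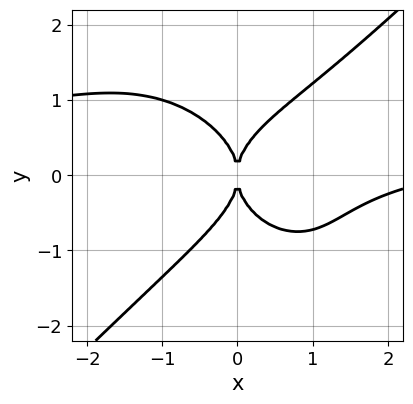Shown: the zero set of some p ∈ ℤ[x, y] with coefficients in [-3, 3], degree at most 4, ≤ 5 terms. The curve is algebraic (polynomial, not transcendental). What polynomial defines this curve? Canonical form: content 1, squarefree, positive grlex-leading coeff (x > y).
2*x^3*y - 2*y^4 - x^3 + 3*x^2

The degree is 4 — no degree-3 curve has this shape.
Against the integer gridlines: it meets the y-axis at y = 0 (among the integer gridlines); one x-axis crossing is at x = 0.
Assembling these constraints gives the stated polynomial.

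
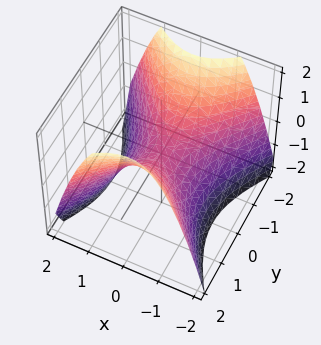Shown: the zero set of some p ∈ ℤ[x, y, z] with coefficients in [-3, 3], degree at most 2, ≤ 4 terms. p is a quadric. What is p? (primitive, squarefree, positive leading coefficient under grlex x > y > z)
Degree: a hyperbolic paraboloid; a quadric, so deg p = 2.
Symmetries: the x ↦ −x reflection is a symmetry, so x appears only in even powers; mirror symmetry y ↦ −y ⇒ only even powers of y.
Against the integer gridlines: one x-axis crossing is at x = 0; one z-axis crossing is at z = 0; it crosses the y-axis at the gridline y = 0.
Together with the visible shape, these determine p as stated.

3*x^2 - 2*y^2 + 3*z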